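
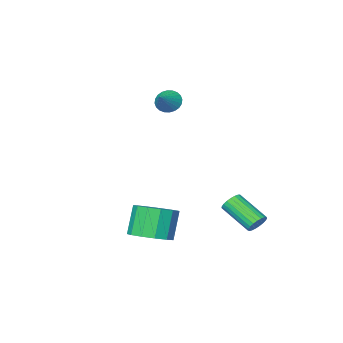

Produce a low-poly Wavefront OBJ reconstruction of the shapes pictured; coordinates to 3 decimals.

v -1.57 -2.457 2.712
v -1.167 -2.505 2.257
v -0.83 -1.903 3.308
v -1.276 -2.301 2.201
v -1.429 -2.12 2.223
v -1.604 -1.991 2.32
v -1.773 -1.932 2.477
v -1.912 -1.954 2.669
v -1.999 -2.052 2.868
v -2.02 -2.212 3.043
v -1.973 -2.409 3.167
v -1.864 -2.613 3.223
v -1.711 -2.794 3.201
v -1.536 -2.923 3.104
v -1.367 -2.982 2.947
v -1.228 -2.96 2.755
v -1.141 -2.862 2.556
v -1.12 -2.702 2.381
v 1.421 1.162 -2.942
v 2.214 0.663 -2.782
v 1.691 0.259 -1.457
v 0.899 0.758 -1.618
v 2.306 1.156 -2.595
v 1.783 0.753 -1.271
v 2.117 1.651 -2.519
v 1.594 1.248 -1.194
v 1.707 1.991 -2.577
v 1.185 1.588 -1.253
v 1.207 2.067 -2.751
v 0.684 1.664 -1.427
v 0.775 1.856 -2.986
v 0.252 1.453 -1.661
v 0.548 1.425 -3.207
v 0.025 1.021 -1.882
v 0.598 0.91 -3.344
v 0.075 0.506 -2.019
v 0.91 0.475 -3.353
v 0.387 0.071 -2.029
v 1.384 0.258 -3.232
v 0.861 -0.146 -1.907
v 1.87 0.328 -3.019
v 1.347 -0.075 -1.694
v -3.202 1.906 -3.092
v -2.914 1.746 -3.494
v -2.49 0.393 -2.65
v -2.778 0.554 -2.248
v -2.771 1.862 -3.38
v -2.347 0.509 -2.536
v -2.703 1.985 -3.216
v -2.279 0.632 -2.372
v -2.721 2.095 -3.031
v -2.297 0.742 -2.187
v -2.822 2.172 -2.856
v -2.398 0.82 -2.012
v -2.989 2.204 -2.722
v -2.565 0.851 -1.878
v -3.193 2.184 -2.652
v -2.769 0.831 -1.808
v -3.398 2.116 -2.658
v -2.974 0.763 -1.814
v -3.569 2.011 -2.739
v -3.145 0.659 -1.895
v -3.677 1.889 -2.881
v -3.253 0.536 -2.037
v -3.703 1.77 -3.06
v -3.279 0.417 -2.216
v -3.642 1.674 -3.244
v -3.218 0.321 -2.4
v -3.505 1.618 -3.402
v -3.081 0.266 -2.557
v -3.315 1.613 -3.506
v -2.891 0.26 -2.662
v -3.106 1.658 -3.539
v -2.683 0.305 -2.695
f 2 1 4
f 2 4 3
f 4 1 5
f 4 5 3
f 5 1 6
f 5 6 3
f 6 1 7
f 6 7 3
f 7 1 8
f 7 8 3
f 8 1 9
f 8 9 3
f 9 1 10
f 9 10 3
f 10 1 11
f 10 11 3
f 11 1 12
f 11 12 3
f 12 1 13
f 12 13 3
f 13 1 14
f 13 14 3
f 14 1 15
f 14 15 3
f 15 1 16
f 15 16 3
f 16 1 17
f 16 17 3
f 17 1 18
f 17 18 3
f 18 1 2
f 18 2 3
f 20 19 23
f 20 23 21
f 21 23 24
f 21 24 22
f 23 19 25
f 23 25 24
f 24 25 26
f 24 26 22
f 25 19 27
f 25 27 26
f 26 27 28
f 26 28 22
f 27 19 29
f 27 29 28
f 28 29 30
f 28 30 22
f 29 19 31
f 29 31 30
f 30 31 32
f 30 32 22
f 31 19 33
f 31 33 32
f 32 33 34
f 32 34 22
f 33 19 35
f 33 35 34
f 34 35 36
f 34 36 22
f 35 19 37
f 35 37 36
f 36 37 38
f 36 38 22
f 37 19 39
f 37 39 38
f 38 39 40
f 38 40 22
f 39 19 41
f 39 41 40
f 40 41 42
f 40 42 22
f 41 19 20
f 41 20 42
f 42 20 21
f 42 21 22
f 44 43 47
f 44 47 45
f 45 47 48
f 45 48 46
f 47 43 49
f 47 49 48
f 48 49 50
f 48 50 46
f 49 43 51
f 49 51 50
f 50 51 52
f 50 52 46
f 51 43 53
f 51 53 52
f 52 53 54
f 52 54 46
f 53 43 55
f 53 55 54
f 54 55 56
f 54 56 46
f 55 43 57
f 55 57 56
f 56 57 58
f 56 58 46
f 57 43 59
f 57 59 58
f 58 59 60
f 58 60 46
f 59 43 61
f 59 61 60
f 60 61 62
f 60 62 46
f 61 43 63
f 61 63 62
f 62 63 64
f 62 64 46
f 63 43 65
f 63 65 64
f 64 65 66
f 64 66 46
f 65 43 67
f 65 67 66
f 66 67 68
f 66 68 46
f 67 43 69
f 67 69 68
f 68 69 70
f 68 70 46
f 69 43 71
f 69 71 70
f 70 71 72
f 70 72 46
f 71 43 73
f 71 73 72
f 72 73 74
f 72 74 46
f 73 43 44
f 73 44 74
f 74 44 45
f 74 45 46



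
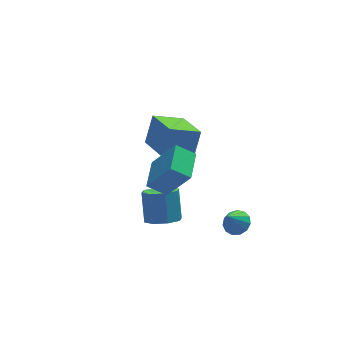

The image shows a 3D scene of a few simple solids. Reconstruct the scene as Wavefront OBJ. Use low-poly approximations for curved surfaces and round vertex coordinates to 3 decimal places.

v -1.73 -3.136 2.097
v -2.532 -2.751 2.674
v -0.984 -1.821 2.258
v -1.785 -1.437 2.835
v -0.875 -3.823 3.745
v -1.676 -3.439 4.322
v -0.128 -2.509 3.906
v -0.93 -2.124 4.483
v 0.986 0.62 -0.026
v -0.489 0.791 0.57
v 0.889 2.6 -0.833
v -0.586 2.77 -0.237
v 1.586 1.19 1.297
v 0.111 1.36 1.893
v 1.489 3.169 0.49
v 0.014 3.34 1.086
v 1.408 -3.604 -0.815
v 1.903 -3.33 -0.456
v 0.812 -3.876 0.215
v 1.656 -3.053 -0.526
v 1.331 -2.951 -0.687
v 1.029 -3.056 -0.889
v 0.848 -3.335 -1.067
v 0.845 -3.7 -1.165
v 1.02 -4.034 -1.152
v 1.318 -4.231 -1.032
v 1.645 -4.23 -0.843
v 1.896 -4.03 -0.645
v 1.992 -3.694 -0.5
v -1.189 -1.186 -2.145
v -0.555 -0.751 -2.573
v -0.337 0.181 -1.303
v -0.971 -0.254 -0.875
v -1.164 -0.479 -2.668
v -0.945 0.453 -1.399
v -1.787 -0.621 -2.457
v -1.569 0.311 -1.187
v -2.06 -1.094 -2.063
v -1.842 -0.162 -0.793
v -1.823 -1.621 -1.717
v -1.605 -0.689 -0.447
v -1.215 -1.893 -1.621
v -0.996 -0.961 -0.352
v -0.591 -1.751 -1.833
v -0.373 -0.819 -0.563
v -0.318 -1.278 -2.227
v -0.1 -0.346 -0.957
f 2 4 1
f 5 2 1
f 1 4 3
f 3 5 1
f 2 8 4
f 6 2 5
f 6 8 2
f 4 8 3
f 7 5 3
f 3 8 7
f 7 6 5
f 8 6 7
f 10 12 9
f 13 10 9
f 9 12 11
f 11 13 9
f 10 16 12
f 14 10 13
f 14 16 10
f 12 16 11
f 15 13 11
f 11 16 15
f 15 14 13
f 16 14 15
f 18 17 20
f 18 20 19
f 20 17 21
f 20 21 19
f 21 17 22
f 21 22 19
f 22 17 23
f 22 23 19
f 23 17 24
f 23 24 19
f 24 17 25
f 24 25 19
f 25 17 26
f 25 26 19
f 26 17 27
f 26 27 19
f 27 17 28
f 27 28 19
f 28 17 29
f 28 29 19
f 29 17 18
f 29 18 19
f 31 30 34
f 31 34 32
f 32 34 35
f 32 35 33
f 34 30 36
f 34 36 35
f 35 36 37
f 35 37 33
f 36 30 38
f 36 38 37
f 37 38 39
f 37 39 33
f 38 30 40
f 38 40 39
f 39 40 41
f 39 41 33
f 40 30 42
f 40 42 41
f 41 42 43
f 41 43 33
f 42 30 44
f 42 44 43
f 43 44 45
f 43 45 33
f 44 30 46
f 44 46 45
f 45 46 47
f 45 47 33
f 46 30 31
f 46 31 47
f 47 31 32
f 47 32 33



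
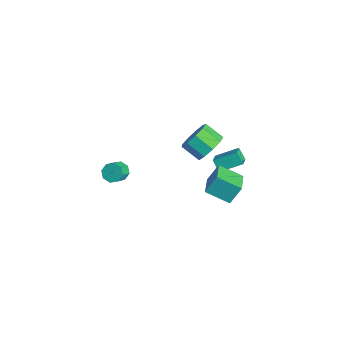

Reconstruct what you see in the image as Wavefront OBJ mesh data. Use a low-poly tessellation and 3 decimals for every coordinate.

v 2.305 0.656 0.008
v 2.32 1.355 1.14
v 0.951 1.356 -0.406
v 0.966 2.055 0.725
v 3.134 1.825 -0.725
v 3.149 2.524 0.406
v 1.78 2.525 -1.14
v 1.795 3.224 -0.008
v -2.427 3.306 -2.115
v -1.678 2.834 -1.672
v -1.995 4.638 -1.427
v -1.245 4.166 -0.985
v -1.895 3.494 -2.815
v -1.145 3.022 -2.373
v -1.462 4.826 -2.128
v -0.713 4.354 -1.685
v -2.38 2.996 -1.224
v -1.611 2.798 -0.492
v -2.511 2.066 0.256
v -3.28 2.264 -0.476
v -1.971 3.419 -0.318
v -2.872 2.688 0.43
v -2.523 3.842 -0.568
v -3.423 3.111 0.179
v -3.007 3.869 -1.125
v -3.908 3.138 -0.378
v -3.198 3.487 -1.728
v -4.099 2.756 -0.981
v -3.006 2.876 -2.095
v -3.907 2.145 -1.348
v -2.521 2.32 -2.055
v -3.422 1.589 -1.307
v -1.97 2.08 -1.625
v -2.87 1.349 -0.877
v -1.61 2.269 -1.008
v -2.511 1.538 -0.26
v 0.13 -3.68 1.569
v 0.435 -3.929 1.053
v 0.996 -4.529 1.674
v 0.69 -4.28 2.191
v 0.665 -3.527 1.234
v 1.226 -4.127 1.855
v 0.581 -3.214 1.612
v 1.142 -3.815 2.233
v 0.233 -3.174 1.965
v 0.794 -3.775 2.586
v -0.176 -3.431 2.086
v 0.385 -4.031 2.707
v -0.406 -3.833 1.905
v 0.155 -4.433 2.526
v -0.322 -4.145 1.527
v 0.239 -4.746 2.148
v 0.026 -4.185 1.174
v 0.587 -4.786 1.795
f 2 4 1
f 5 2 1
f 1 4 3
f 3 5 1
f 2 8 4
f 6 2 5
f 6 8 2
f 4 8 3
f 7 5 3
f 3 8 7
f 7 6 5
f 8 6 7
f 10 12 9
f 13 10 9
f 9 12 11
f 11 13 9
f 10 16 12
f 14 10 13
f 14 16 10
f 12 16 11
f 15 13 11
f 11 16 15
f 15 14 13
f 16 14 15
f 18 17 21
f 18 21 19
f 19 21 22
f 19 22 20
f 21 17 23
f 21 23 22
f 22 23 24
f 22 24 20
f 23 17 25
f 23 25 24
f 24 25 26
f 24 26 20
f 25 17 27
f 25 27 26
f 26 27 28
f 26 28 20
f 27 17 29
f 27 29 28
f 28 29 30
f 28 30 20
f 29 17 31
f 29 31 30
f 30 31 32
f 30 32 20
f 31 17 33
f 31 33 32
f 32 33 34
f 32 34 20
f 33 17 35
f 33 35 34
f 34 35 36
f 34 36 20
f 35 17 18
f 35 18 36
f 36 18 19
f 36 19 20
f 38 37 41
f 38 41 39
f 39 41 42
f 39 42 40
f 41 37 43
f 41 43 42
f 42 43 44
f 42 44 40
f 43 37 45
f 43 45 44
f 44 45 46
f 44 46 40
f 45 37 47
f 45 47 46
f 46 47 48
f 46 48 40
f 47 37 49
f 47 49 48
f 48 49 50
f 48 50 40
f 49 37 51
f 49 51 50
f 50 51 52
f 50 52 40
f 51 37 53
f 51 53 52
f 52 53 54
f 52 54 40
f 53 37 38
f 53 38 54
f 54 38 39
f 54 39 40



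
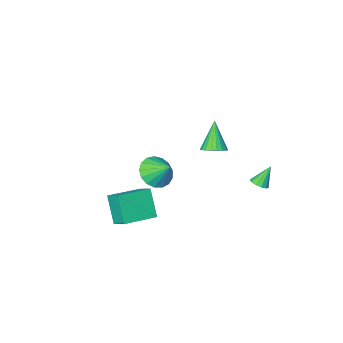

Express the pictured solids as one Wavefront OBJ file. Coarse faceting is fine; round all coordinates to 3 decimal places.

v 2.939 1.502 -1.697
v 2.767 0.466 -0.09
v 2.822 2.478 -1.081
v 2.65 1.441 0.526
v 5.01 1.579 -1.426
v 4.838 0.542 0.181
v 4.893 2.554 -0.81
v 4.721 1.518 0.797
v -3.403 -1.862 -0.516
v -2.699 -1.636 -0.161
v -3.997 -2.798 1.256
v -2.903 -1.372 -0.09
v -3.193 -1.193 -0.092
v -3.519 -1.129 -0.168
v -3.825 -1.192 -0.304
v -4.059 -1.371 -0.477
v -4.178 -1.635 -0.656
v -4.164 -1.938 -0.811
v -4.018 -2.229 -0.916
v -3.766 -2.455 -0.951
v -3.451 -2.579 -0.911
v -3.128 -2.58 -0.802
v -2.852 -2.456 -0.645
v -2.672 -2.229 -0.465
v -2.618 -1.939 -0.294
v 2.53 1.896 2.161
v 3.577 2.099 2.243
v 2.25 2.944 3.139
v 3.421 2.409 1.866
v 3.061 2.601 1.557
v 2.579 2.632 1.386
v 2.086 2.494 1.393
v 1.694 2.219 1.576
v 1.494 1.87 1.893
v 1.532 1.527 2.272
v 1.798 1.268 2.625
v 2.231 1.154 2.872
v 2.733 1.209 2.956
v 3.189 1.422 2.859
v 3.493 1.743 2.601
v -3.593 2.716 -0.576
v -3.172 2.396 -0.315
v -4.327 2.724 0.616
v -3.091 2.715 -0.267
v -3.169 3.034 -0.318
v -3.382 3.252 -0.45
v -3.662 3.3 -0.623
v -3.921 3.162 -0.781
v -4.075 2.883 -0.874
v -4.076 2.55 -0.872
v -3.924 2.27 -0.777
v -3.667 2.132 -0.618
v -3.387 2.179 -0.446
f 2 4 1
f 5 2 1
f 1 4 3
f 3 5 1
f 2 8 4
f 6 2 5
f 6 8 2
f 4 8 3
f 7 5 3
f 3 8 7
f 7 6 5
f 8 6 7
f 10 9 12
f 10 12 11
f 12 9 13
f 12 13 11
f 13 9 14
f 13 14 11
f 14 9 15
f 14 15 11
f 15 9 16
f 15 16 11
f 16 9 17
f 16 17 11
f 17 9 18
f 17 18 11
f 18 9 19
f 18 19 11
f 19 9 20
f 19 20 11
f 20 9 21
f 20 21 11
f 21 9 22
f 21 22 11
f 22 9 23
f 22 23 11
f 23 9 24
f 23 24 11
f 24 9 25
f 24 25 11
f 25 9 10
f 25 10 11
f 27 26 29
f 27 29 28
f 29 26 30
f 29 30 28
f 30 26 31
f 30 31 28
f 31 26 32
f 31 32 28
f 32 26 33
f 32 33 28
f 33 26 34
f 33 34 28
f 34 26 35
f 34 35 28
f 35 26 36
f 35 36 28
f 36 26 37
f 36 37 28
f 37 26 38
f 37 38 28
f 38 26 39
f 38 39 28
f 39 26 40
f 39 40 28
f 40 26 27
f 40 27 28
f 42 41 44
f 42 44 43
f 44 41 45
f 44 45 43
f 45 41 46
f 45 46 43
f 46 41 47
f 46 47 43
f 47 41 48
f 47 48 43
f 48 41 49
f 48 49 43
f 49 41 50
f 49 50 43
f 50 41 51
f 50 51 43
f 51 41 52
f 51 52 43
f 52 41 53
f 52 53 43
f 53 41 42
f 53 42 43



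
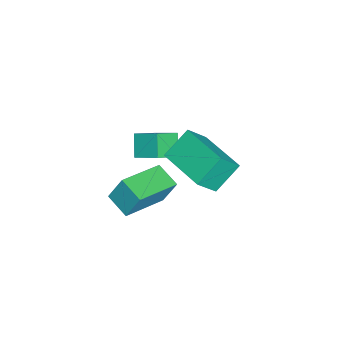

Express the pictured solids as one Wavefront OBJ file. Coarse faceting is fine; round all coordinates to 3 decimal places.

v -0.564 -0.65 1.688
v 0.02 -1.236 2.665
v -1.334 0.08 2.587
v -0.75 -0.506 3.563
v 0.85 0.806 1.717
v 1.434 0.22 2.693
v 0.08 1.536 2.615
v 0.664 0.95 3.592
v -3.364 -3.032 0.08
v -3.002 -2.062 0.646
v -4.132 -2.371 -0.562
v -3.77 -1.401 0.004
v -2.61 -2.879 -0.664
v -2.248 -1.909 -0.098
v -3.378 -2.218 -1.306
v -3.016 -1.248 -0.74
v -2.747 -2.489 -2.299
v -2.789 -1.949 -1.172
v -2.059 -1.671 -2.665
v -2.1 -1.131 -1.538
v -1.1 -3.609 -1.702
v -1.141 -3.069 -0.575
v -0.411 -2.791 -2.068
v -0.453 -2.251 -0.941
f 2 4 1
f 5 2 1
f 1 4 3
f 3 5 1
f 2 8 4
f 6 2 5
f 6 8 2
f 4 8 3
f 7 5 3
f 3 8 7
f 7 6 5
f 8 6 7
f 10 12 9
f 13 10 9
f 9 12 11
f 11 13 9
f 10 16 12
f 14 10 13
f 14 16 10
f 12 16 11
f 15 13 11
f 11 16 15
f 15 14 13
f 16 14 15
f 18 20 17
f 21 18 17
f 17 20 19
f 19 21 17
f 18 24 20
f 22 18 21
f 22 24 18
f 20 24 19
f 23 21 19
f 19 24 23
f 23 22 21
f 24 22 23



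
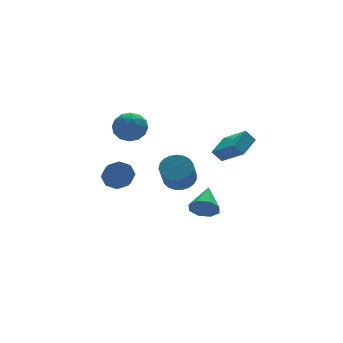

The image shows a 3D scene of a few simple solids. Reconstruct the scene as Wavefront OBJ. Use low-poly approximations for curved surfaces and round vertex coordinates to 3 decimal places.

v 2.013 -2.901 3.501
v 2.532 -4.319 4.553
v 3.205 -2.141 3.938
v 3.724 -3.558 4.99
v 2.456 -3.222 2.85
v 2.975 -4.639 3.902
v 3.648 -2.461 3.287
v 4.167 -3.879 4.339
v 2.144 -1.907 -1.442
v 2.608 -1.845 -2.223
v 3.216 -0.553 -0.698
v 2.057 -1.419 -2.205
v 1.558 -1.278 -1.74
v 1.402 -1.506 -1.101
v 1.681 -1.969 -0.661
v 2.231 -2.395 -0.679
v 2.731 -2.535 -1.144
v 2.887 -2.307 -1.783
v 3.741 3.707 -2.076
v 4.482 4.076 -1.497
v 3.8 3.262 -0.106
v 3.059 2.893 -0.684
v 4.189 4.375 -1.466
v 3.508 3.562 -0.074
v 3.819 4.559 -1.539
v 3.137 3.746 -0.148
v 3.435 4.595 -1.706
v 2.753 3.782 -0.314
v 3.104 4.478 -1.937
v 2.423 3.665 -0.545
v 2.883 4.228 -2.191
v 2.202 3.414 -0.8
v 2.811 3.887 -2.426
v 2.129 3.074 -1.034
v 2.899 3.515 -2.6
v 2.218 2.702 -1.208
v 3.133 3.176 -2.683
v 2.451 2.363 -1.292
v 3.472 2.929 -2.662
v 2.79 2.116 -1.27
v 3.857 2.817 -2.539
v 3.176 2.003 -1.147
v 4.223 2.858 -2.336
v 3.541 2.045 -0.944
v 4.505 3.046 -2.088
v 3.823 2.233 -0.696
v 4.655 3.348 -1.838
v 3.973 2.535 -0.446
v 4.646 3.713 -1.629
v 3.965 2.899 -0.237
v -0.695 2.994 -0.488
v 0.142 2.674 -0.564
v -0.107 1.866 0.093
v -0.945 2.186 0.168
v 0.076 3.118 -0.042
v -0.173 2.311 0.615
v -0.442 3.49 0.219
v -0.691 2.682 0.875
v -1.109 3.571 0.065
v -1.358 2.763 0.721
v -1.533 3.314 -0.413
v -1.782 2.506 0.244
v -1.467 2.869 -0.935
v -1.716 2.062 -0.278
v -0.949 2.498 -1.195
v -1.198 1.69 -0.539
v -0.282 2.417 -1.041
v -0.531 1.609 -0.385
v -1.167 2.377 3.369
v -0.495 3.052 3.839
v -0.125 1.068 3.761
v 0.547 1.743 4.231
v -0.402 1.549 4.666
v -1.046 2.358 4.424
v 0.426 1.762 3.176
v -0.218 2.571 2.934
v 0.489 2.672 3.719
v -0.022 2.541 4.641
v -0.598 1.579 2.959
v -1.109 1.448 3.881
v -0.922 2.829 3.57
v 0.302 1.291 4.03
v -0.255 1.177 4.286
v 0.14 1.573 4.562
v -1.246 2.421 3.914
v -0.851 2.818 4.19
v -0.797 1.935 4.676
v 0.231 1.302 3.41
v 0.626 1.699 3.686
v -0.76 2.547 3.038
v -0.365 2.943 3.314
v 0.177 2.185 2.924
v 0.051 3.003 3.775
v 0.663 2.234 4.006
v 0.592 2.245 3.386
v 0.214 2.72 3.243
v -0.25 2.926 4.317
v 0.363 2.156 4.547
v -0.195 2.042 4.803
v -0.573 2.518 4.661
v 0.329 2.702 4.247
v -0.983 1.964 3.053
v -0.37 1.194 3.283
v -0.047 1.602 2.939
v -0.425 2.078 2.797
v -1.283 1.886 3.594
v -0.671 1.117 3.825
v -0.834 1.4 4.357
v -1.212 1.875 4.214
v -0.949 1.418 3.353
f 2 4 1
f 5 2 1
f 1 4 3
f 3 5 1
f 2 8 4
f 6 2 5
f 6 8 2
f 4 8 3
f 7 5 3
f 3 8 7
f 7 6 5
f 8 6 7
f 10 9 12
f 10 12 11
f 12 9 13
f 12 13 11
f 13 9 14
f 13 14 11
f 14 9 15
f 14 15 11
f 15 9 16
f 15 16 11
f 16 9 17
f 16 17 11
f 17 9 18
f 17 18 11
f 18 9 10
f 18 10 11
f 20 19 23
f 20 23 21
f 21 23 24
f 21 24 22
f 23 19 25
f 23 25 24
f 24 25 26
f 24 26 22
f 25 19 27
f 25 27 26
f 26 27 28
f 26 28 22
f 27 19 29
f 27 29 28
f 28 29 30
f 28 30 22
f 29 19 31
f 29 31 30
f 30 31 32
f 30 32 22
f 31 19 33
f 31 33 32
f 32 33 34
f 32 34 22
f 33 19 35
f 33 35 34
f 34 35 36
f 34 36 22
f 35 19 37
f 35 37 36
f 36 37 38
f 36 38 22
f 37 19 39
f 37 39 38
f 38 39 40
f 38 40 22
f 39 19 41
f 39 41 40
f 40 41 42
f 40 42 22
f 41 19 43
f 41 43 42
f 42 43 44
f 42 44 22
f 43 19 45
f 43 45 44
f 44 45 46
f 44 46 22
f 45 19 47
f 45 47 46
f 46 47 48
f 46 48 22
f 47 19 49
f 47 49 48
f 48 49 50
f 48 50 22
f 49 19 20
f 49 20 50
f 50 20 21
f 50 21 22
f 52 51 55
f 52 55 53
f 53 55 56
f 53 56 54
f 55 51 57
f 55 57 56
f 56 57 58
f 56 58 54
f 57 51 59
f 57 59 58
f 58 59 60
f 58 60 54
f 59 51 61
f 59 61 60
f 60 61 62
f 60 62 54
f 61 51 63
f 61 63 62
f 62 63 64
f 62 64 54
f 63 51 65
f 63 65 64
f 64 65 66
f 64 66 54
f 65 51 67
f 65 67 66
f 66 67 68
f 66 68 54
f 67 51 52
f 67 52 68
f 68 52 53
f 68 53 54
f 69 106 85
f 106 80 109
f 85 109 74
f 106 109 85
f 69 85 81
f 85 74 86
f 81 86 70
f 85 86 81
f 69 81 90
f 81 70 91
f 90 91 76
f 81 91 90
f 69 90 102
f 90 76 105
f 102 105 79
f 90 105 102
f 69 102 106
f 102 79 110
f 106 110 80
f 102 110 106
f 70 86 97
f 86 74 100
f 97 100 78
f 86 100 97
f 74 109 87
f 109 80 108
f 87 108 73
f 109 108 87
f 80 110 107
f 110 79 103
f 107 103 71
f 110 103 107
f 79 105 104
f 105 76 92
f 104 92 75
f 105 92 104
f 76 91 96
f 91 70 93
f 96 93 77
f 91 93 96
f 72 98 84
f 98 78 99
f 84 99 73
f 98 99 84
f 72 84 82
f 84 73 83
f 82 83 71
f 84 83 82
f 72 82 89
f 82 71 88
f 89 88 75
f 82 88 89
f 72 89 94
f 89 75 95
f 94 95 77
f 89 95 94
f 72 94 98
f 94 77 101
f 98 101 78
f 94 101 98
f 73 99 87
f 99 78 100
f 87 100 74
f 99 100 87
f 71 83 107
f 83 73 108
f 107 108 80
f 83 108 107
f 75 88 104
f 88 71 103
f 104 103 79
f 88 103 104
f 77 95 96
f 95 75 92
f 96 92 76
f 95 92 96
f 78 101 97
f 101 77 93
f 97 93 70
f 101 93 97



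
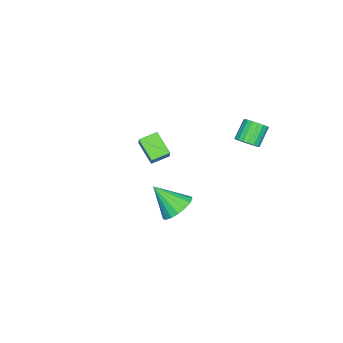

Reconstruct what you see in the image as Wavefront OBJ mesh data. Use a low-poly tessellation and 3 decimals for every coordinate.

v -3.129 1.755 2.25
v -2.805 2.267 2.511
v -3.708 2.377 3.412
v -4.031 1.865 3.15
v -2.984 2.395 2.317
v -3.886 2.505 3.218
v -3.191 2.397 2.109
v -4.094 2.507 3.01
v -3.386 2.271 1.929
v -4.289 2.381 2.83
v -3.53 2.043 1.812
v -4.433 2.153 2.713
v -3.595 1.758 1.782
v -4.497 1.868 2.683
v -3.567 1.473 1.845
v -4.47 1.583 2.746
v -3.452 1.243 1.988
v -4.355 1.353 2.889
v -3.274 1.115 2.182
v -4.176 1.225 3.083
v -3.066 1.113 2.39
v -3.969 1.223 3.291
v -2.871 1.239 2.57
v -3.774 1.349 3.471
v -2.727 1.467 2.687
v -3.63 1.577 3.588
v -2.663 1.752 2.717
v -3.565 1.862 3.618
v -2.69 2.037 2.654
v -3.593 2.147 3.555
v 2.765 0.741 1.442
v 3.37 0.27 0.933
v 2.855 -0.481 2.678
v 3.622 0.536 1.178
v 3.678 0.849 1.483
v 3.525 1.137 1.778
v 3.197 1.334 1.997
v 2.771 1.395 2.089
v 2.343 1.307 2.032
v 2.012 1.089 1.84
v 1.854 0.791 1.557
v 1.904 0.481 1.248
v 2.152 0.232 0.983
v 2.54 0.098 0.823
v 2.98 0.112 0.805
v -3.158 -2.478 -0.273
v -3.767 -3.48 0.564
v -2.546 -2.149 0.567
v -3.155 -3.151 1.403
v -2.425 -3.149 -0.543
v -3.034 -4.151 0.293
v -1.813 -2.82 0.296
v -2.422 -3.822 1.133
f 2 1 5
f 2 5 3
f 3 5 6
f 3 6 4
f 5 1 7
f 5 7 6
f 6 7 8
f 6 8 4
f 7 1 9
f 7 9 8
f 8 9 10
f 8 10 4
f 9 1 11
f 9 11 10
f 10 11 12
f 10 12 4
f 11 1 13
f 11 13 12
f 12 13 14
f 12 14 4
f 13 1 15
f 13 15 14
f 14 15 16
f 14 16 4
f 15 1 17
f 15 17 16
f 16 17 18
f 16 18 4
f 17 1 19
f 17 19 18
f 18 19 20
f 18 20 4
f 19 1 21
f 19 21 20
f 20 21 22
f 20 22 4
f 21 1 23
f 21 23 22
f 22 23 24
f 22 24 4
f 23 1 25
f 23 25 24
f 24 25 26
f 24 26 4
f 25 1 27
f 25 27 26
f 26 27 28
f 26 28 4
f 27 1 29
f 27 29 28
f 28 29 30
f 28 30 4
f 29 1 2
f 29 2 30
f 30 2 3
f 30 3 4
f 32 31 34
f 32 34 33
f 34 31 35
f 34 35 33
f 35 31 36
f 35 36 33
f 36 31 37
f 36 37 33
f 37 31 38
f 37 38 33
f 38 31 39
f 38 39 33
f 39 31 40
f 39 40 33
f 40 31 41
f 40 41 33
f 41 31 42
f 41 42 33
f 42 31 43
f 42 43 33
f 43 31 44
f 43 44 33
f 44 31 45
f 44 45 33
f 45 31 32
f 45 32 33
f 47 49 46
f 50 47 46
f 46 49 48
f 48 50 46
f 47 53 49
f 51 47 50
f 51 53 47
f 49 53 48
f 52 50 48
f 48 53 52
f 52 51 50
f 53 51 52



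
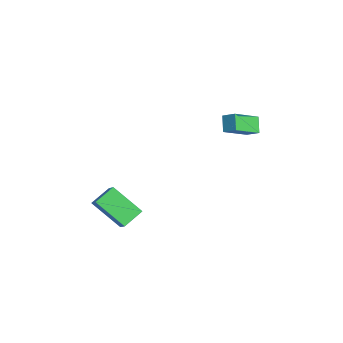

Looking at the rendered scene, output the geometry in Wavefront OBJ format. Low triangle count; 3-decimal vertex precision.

v -2.276 -4.416 -3.174
v -1.476 -4.353 -2.513
v -2.798 -3.441 -2.635
v -1.997 -3.378 -1.974
v -1.323 -3.202 -4.446
v -0.522 -3.139 -3.785
v -1.844 -2.227 -3.907
v -1.044 -2.164 -3.246
v -0.671 1.687 2.139
v -1.331 1.813 2.825
v -1.274 3.01 1.317
v -1.933 3.136 2.003
v -0.167 2.164 2.537
v -0.826 2.29 3.223
v -0.769 3.487 1.715
v -1.429 3.613 2.401
f 2 4 1
f 5 2 1
f 1 4 3
f 3 5 1
f 2 8 4
f 6 2 5
f 6 8 2
f 4 8 3
f 7 5 3
f 3 8 7
f 7 6 5
f 8 6 7
f 10 12 9
f 13 10 9
f 9 12 11
f 11 13 9
f 10 16 12
f 14 10 13
f 14 16 10
f 12 16 11
f 15 13 11
f 11 16 15
f 15 14 13
f 16 14 15



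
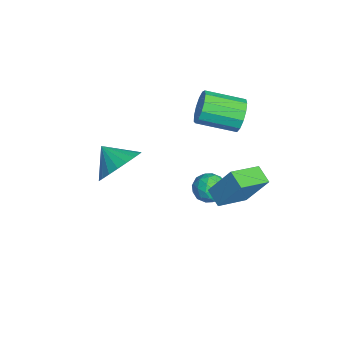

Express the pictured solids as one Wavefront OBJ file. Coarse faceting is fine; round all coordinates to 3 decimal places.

v 1.576 0.225 1.212
v 1.895 1.056 2.613
v 0.902 1.544 0.583
v 1.221 2.376 1.983
v 2.339 0.464 0.897
v 2.658 1.296 2.297
v 1.665 1.784 0.267
v 1.984 2.615 1.668
v -0.517 1.257 -0.35
v -0.098 1.329 -0.977
v -0.302 0.051 -0.343
v 0.117 0.123 -0.97
v 0.366 0.408 -0.315
v 0.233 1.153 -0.319
v -0.633 0.227 -1.001
v -0.766 0.972 -1.005
v -0.17 0.692 -1.379
v 0.447 0.804 -0.955
v -0.847 0.576 -0.365
v -0.23 0.688 0.059
v -0.326 1.399 -0.664
v -0.074 -0.019 -0.656
v 0.073 0.149 -0.271
v 0.319 0.191 -0.64
v -0.132 1.296 -0.277
v 0.114 1.338 -0.646
v 0.387 0.797 -0.257
v -0.514 0.042 -0.674
v -0.268 0.084 -1.043
v -0.719 1.189 -0.68
v -0.473 1.231 -1.049
v -0.787 0.583 -1.063
v -0.123 1.066 -1.269
v 0.004 0.358 -1.265
v -0.437 0.419 -1.283
v -0.515 0.857 -1.286
v 0.24 1.132 -1.02
v 0.366 0.423 -1.016
v 0.513 0.591 -0.631
v 0.434 1.029 -0.633
v 0.198 0.758 -1.256
v -0.766 0.957 -0.304
v -0.64 0.248 -0.3
v -0.834 0.351 -0.687
v -0.913 0.789 -0.689
v -0.404 1.022 -0.055
v -0.277 0.314 -0.051
v 0.115 0.523 -0.034
v 0.037 0.961 -0.037
v -0.598 0.622 -0.064
v -1.876 2.393 2.275
v -1.455 2.494 2.972
v -1.904 0.848 3.481
v -2.324 0.747 2.785
v -1.886 2.638 3.058
v -2.334 0.992 3.567
v -2.313 2.704 2.895
v -2.762 1.059 3.405
v -2.602 2.671 2.536
v -3.05 1.026 3.045
v -2.66 2.55 2.094
v -3.108 0.905 2.603
v -2.469 2.379 1.709
v -2.917 0.734 2.219
v -2.09 2.212 1.504
v -2.538 0.567 2.014
v -1.643 2.103 1.544
v -2.091 0.457 2.054
v -1.27 2.085 1.816
v -1.718 0.44 2.326
v -1.089 2.165 2.234
v -1.537 0.52 2.744
v -1.158 2.318 2.665
v -1.607 0.672 3.174
v 0.746 -3.144 2.683
v 1.08 -2.615 3.551
v -0.066 -3.736 3.357
v 0.759 -2.348 3.398
v 0.435 -2.219 3.121
v 0.165 -2.249 2.769
v -0.004 -2.435 2.401
v -0.044 -2.743 2.083
v 0.053 -3.121 1.868
v 0.27 -3.502 1.794
v 0.569 -3.822 1.874
v 0.899 -4.024 2.094
v 1.202 -4.074 2.416
v 1.427 -3.964 2.784
v 1.533 -3.712 3.134
v 1.504 -3.361 3.407
v 1.344 -2.973 3.554
f 2 4 1
f 5 2 1
f 1 4 3
f 3 5 1
f 2 8 4
f 6 2 5
f 6 8 2
f 4 8 3
f 7 5 3
f 3 8 7
f 7 6 5
f 8 6 7
f 9 46 25
f 46 20 49
f 25 49 14
f 46 49 25
f 9 25 21
f 25 14 26
f 21 26 10
f 25 26 21
f 9 21 30
f 21 10 31
f 30 31 16
f 21 31 30
f 9 30 42
f 30 16 45
f 42 45 19
f 30 45 42
f 9 42 46
f 42 19 50
f 46 50 20
f 42 50 46
f 10 26 37
f 26 14 40
f 37 40 18
f 26 40 37
f 14 49 27
f 49 20 48
f 27 48 13
f 49 48 27
f 20 50 47
f 50 19 43
f 47 43 11
f 50 43 47
f 19 45 44
f 45 16 32
f 44 32 15
f 45 32 44
f 16 31 36
f 31 10 33
f 36 33 17
f 31 33 36
f 12 38 24
f 38 18 39
f 24 39 13
f 38 39 24
f 12 24 22
f 24 13 23
f 22 23 11
f 24 23 22
f 12 22 29
f 22 11 28
f 29 28 15
f 22 28 29
f 12 29 34
f 29 15 35
f 34 35 17
f 29 35 34
f 12 34 38
f 34 17 41
f 38 41 18
f 34 41 38
f 13 39 27
f 39 18 40
f 27 40 14
f 39 40 27
f 11 23 47
f 23 13 48
f 47 48 20
f 23 48 47
f 15 28 44
f 28 11 43
f 44 43 19
f 28 43 44
f 17 35 36
f 35 15 32
f 36 32 16
f 35 32 36
f 18 41 37
f 41 17 33
f 37 33 10
f 41 33 37
f 52 51 55
f 52 55 53
f 53 55 56
f 53 56 54
f 55 51 57
f 55 57 56
f 56 57 58
f 56 58 54
f 57 51 59
f 57 59 58
f 58 59 60
f 58 60 54
f 59 51 61
f 59 61 60
f 60 61 62
f 60 62 54
f 61 51 63
f 61 63 62
f 62 63 64
f 62 64 54
f 63 51 65
f 63 65 64
f 64 65 66
f 64 66 54
f 65 51 67
f 65 67 66
f 66 67 68
f 66 68 54
f 67 51 69
f 67 69 68
f 68 69 70
f 68 70 54
f 69 51 71
f 69 71 70
f 70 71 72
f 70 72 54
f 71 51 73
f 71 73 72
f 72 73 74
f 72 74 54
f 73 51 52
f 73 52 74
f 74 52 53
f 74 53 54
f 76 75 78
f 76 78 77
f 78 75 79
f 78 79 77
f 79 75 80
f 79 80 77
f 80 75 81
f 80 81 77
f 81 75 82
f 81 82 77
f 82 75 83
f 82 83 77
f 83 75 84
f 83 84 77
f 84 75 85
f 84 85 77
f 85 75 86
f 85 86 77
f 86 75 87
f 86 87 77
f 87 75 88
f 87 88 77
f 88 75 89
f 88 89 77
f 89 75 90
f 89 90 77
f 90 75 91
f 90 91 77
f 91 75 76
f 91 76 77



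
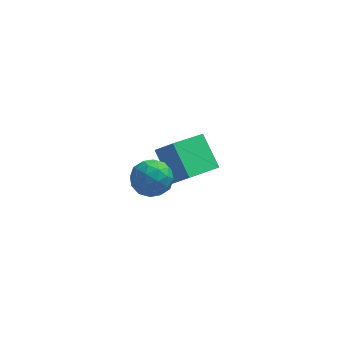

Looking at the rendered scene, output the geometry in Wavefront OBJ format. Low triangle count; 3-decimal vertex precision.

v -0.476 -0.059 1.135
v -0.981 0.899 2.054
v -1.063 0.166 0.577
v -1.568 1.124 1.496
v 0.568 1.096 0.504
v 0.063 2.054 1.423
v -0.019 1.321 -0.054
v -0.524 2.279 0.865
v -1.333 -2.014 3.941
v -1.084 -2.359 3.353
v -2.396 -2.481 3.767
v -2.147 -2.826 3.179
v -1.921 -3.025 3.839
v -1.264 -2.736 3.947
v -2.216 -2.104 3.173
v -1.559 -1.815 3.281
v -1.63 -2.415 2.879
v -1.448 -2.984 3.29
v -2.032 -1.856 3.83
v -1.85 -2.425 4.241
v -1.115 -2.146 3.662
v -2.365 -2.694 3.458
v -2.232 -2.811 3.846
v -2.086 -3.014 3.5
v -1.221 -2.367 4.011
v -1.075 -2.57 3.666
v -1.567 -2.961 3.952
v -2.405 -2.27 3.454
v -2.259 -2.473 3.109
v -1.394 -1.826 3.62
v -1.248 -2.029 3.274
v -1.913 -1.879 3.168
v -1.29 -2.382 3.038
v -1.915 -2.656 2.936
v -1.955 -2.231 2.932
v -1.569 -2.062 2.995
v -1.183 -2.716 3.28
v -1.808 -2.99 3.178
v -1.675 -3.107 3.566
v -1.289 -2.937 3.629
v -1.504 -2.749 3.001
v -1.672 -1.85 3.942
v -2.297 -2.124 3.84
v -2.191 -1.903 3.491
v -1.805 -1.733 3.554
v -1.565 -2.184 4.184
v -2.19 -2.458 4.082
v -1.911 -2.778 4.125
v -1.525 -2.609 4.188
v -1.976 -2.091 4.119
f 2 4 1
f 5 2 1
f 1 4 3
f 3 5 1
f 2 8 4
f 6 2 5
f 6 8 2
f 4 8 3
f 7 5 3
f 3 8 7
f 7 6 5
f 8 6 7
f 9 46 25
f 46 20 49
f 25 49 14
f 46 49 25
f 9 25 21
f 25 14 26
f 21 26 10
f 25 26 21
f 9 21 30
f 21 10 31
f 30 31 16
f 21 31 30
f 9 30 42
f 30 16 45
f 42 45 19
f 30 45 42
f 9 42 46
f 42 19 50
f 46 50 20
f 42 50 46
f 10 26 37
f 26 14 40
f 37 40 18
f 26 40 37
f 14 49 27
f 49 20 48
f 27 48 13
f 49 48 27
f 20 50 47
f 50 19 43
f 47 43 11
f 50 43 47
f 19 45 44
f 45 16 32
f 44 32 15
f 45 32 44
f 16 31 36
f 31 10 33
f 36 33 17
f 31 33 36
f 12 38 24
f 38 18 39
f 24 39 13
f 38 39 24
f 12 24 22
f 24 13 23
f 22 23 11
f 24 23 22
f 12 22 29
f 22 11 28
f 29 28 15
f 22 28 29
f 12 29 34
f 29 15 35
f 34 35 17
f 29 35 34
f 12 34 38
f 34 17 41
f 38 41 18
f 34 41 38
f 13 39 27
f 39 18 40
f 27 40 14
f 39 40 27
f 11 23 47
f 23 13 48
f 47 48 20
f 23 48 47
f 15 28 44
f 28 11 43
f 44 43 19
f 28 43 44
f 17 35 36
f 35 15 32
f 36 32 16
f 35 32 36
f 18 41 37
f 41 17 33
f 37 33 10
f 41 33 37



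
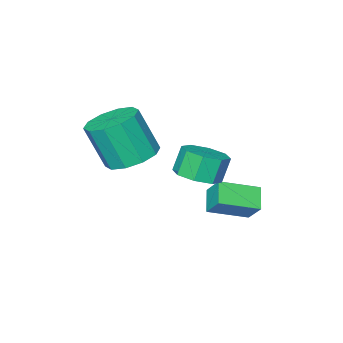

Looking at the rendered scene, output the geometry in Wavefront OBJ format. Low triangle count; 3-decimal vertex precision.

v -3.484 -1.256 -2.859
v -3.432 -0.529 -2.009
v -4.894 -0.535 -3.389
v -4.842 0.192 -2.539
v -2.918 -0.592 -3.461
v -2.866 0.135 -2.611
v -4.328 0.129 -3.991
v -4.276 0.856 -3.141
v -1.798 0.211 -0.714
v -0.964 0.139 -0.356
v -1.409 0.097 0.671
v -2.242 0.169 0.314
v -1.171 0.801 -0.418
v -1.616 0.759 0.609
v -1.745 1.118 -0.653
v -2.19 1.075 0.374
v -2.35 0.903 -0.924
v -2.795 0.861 0.103
v -2.631 0.283 -1.071
v -3.076 0.241 -0.044
v -2.424 -0.379 -1.009
v -2.869 -0.421 0.018
v -1.85 -0.695 -0.774
v -2.295 -0.738 0.253
v -1.245 -0.481 -0.503
v -1.69 -0.523 0.524
v -0.521 -1.826 -0.208
v 0.333 -2.318 -0.598
v 0.756 -3.006 1.199
v -0.099 -2.514 1.588
v 0.514 -1.716 -0.41
v 0.936 -2.404 1.387
v 0.299 -1.157 -0.145
v 0.721 -1.845 1.652
v -0.23 -0.853 0.095
v 0.193 -1.541 1.892
v -0.869 -0.921 0.22
v -0.447 -1.609 2.017
v -1.376 -1.334 0.181
v -0.953 -2.022 1.978
v -1.556 -1.936 -0.007
v -1.134 -2.624 1.79
v -1.341 -2.495 -0.272
v -0.919 -3.183 1.525
v -0.813 -2.799 -0.512
v -0.39 -3.487 1.285
v -0.173 -2.731 -0.637
v 0.249 -3.419 1.16
f 2 4 1
f 5 2 1
f 1 4 3
f 3 5 1
f 2 8 4
f 6 2 5
f 6 8 2
f 4 8 3
f 7 5 3
f 3 8 7
f 7 6 5
f 8 6 7
f 10 9 13
f 10 13 11
f 11 13 14
f 11 14 12
f 13 9 15
f 13 15 14
f 14 15 16
f 14 16 12
f 15 9 17
f 15 17 16
f 16 17 18
f 16 18 12
f 17 9 19
f 17 19 18
f 18 19 20
f 18 20 12
f 19 9 21
f 19 21 20
f 20 21 22
f 20 22 12
f 21 9 23
f 21 23 22
f 22 23 24
f 22 24 12
f 23 9 25
f 23 25 24
f 24 25 26
f 24 26 12
f 25 9 10
f 25 10 26
f 26 10 11
f 26 11 12
f 28 27 31
f 28 31 29
f 29 31 32
f 29 32 30
f 31 27 33
f 31 33 32
f 32 33 34
f 32 34 30
f 33 27 35
f 33 35 34
f 34 35 36
f 34 36 30
f 35 27 37
f 35 37 36
f 36 37 38
f 36 38 30
f 37 27 39
f 37 39 38
f 38 39 40
f 38 40 30
f 39 27 41
f 39 41 40
f 40 41 42
f 40 42 30
f 41 27 43
f 41 43 42
f 42 43 44
f 42 44 30
f 43 27 45
f 43 45 44
f 44 45 46
f 44 46 30
f 45 27 47
f 45 47 46
f 46 47 48
f 46 48 30
f 47 27 28
f 47 28 48
f 48 28 29
f 48 29 30



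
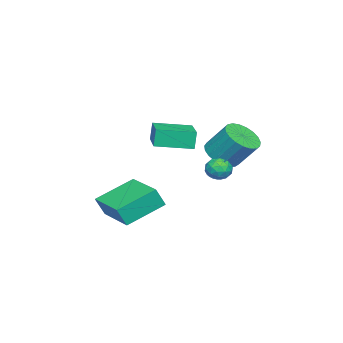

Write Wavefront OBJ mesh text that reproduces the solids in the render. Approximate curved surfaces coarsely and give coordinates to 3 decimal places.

v 0.349 0.508 -1.75
v 0.662 0.214 -0.836
v 1.651 2.153 -1.666
v 1.964 1.859 -0.752
v 1.776 -0.579 -2.588
v 2.089 -0.873 -1.674
v 3.078 1.066 -2.504
v 3.391 0.772 -1.59
v -2.727 2.83 -0.107
v -1.928 3.159 -0.422
v -1.853 4.159 0.812
v -2.653 3.83 1.127
v -2.181 3.389 -0.593
v -2.106 4.389 0.641
v -2.529 3.522 -0.68
v -2.454 4.522 0.554
v -2.911 3.536 -0.668
v -2.836 4.536 0.566
v -3.261 3.428 -0.559
v -3.187 4.427 0.675
v -3.519 3.216 -0.372
v -3.445 4.216 0.862
v -3.64 2.938 -0.139
v -3.566 3.937 1.095
v -3.604 2.641 0.099
v -3.529 3.641 1.333
v -3.415 2.376 0.302
v -3.341 3.376 1.536
v -3.108 2.191 0.434
v -3.033 3.191 1.668
v -2.735 2.116 0.472
v -2.66 3.115 1.706
v -2.36 2.164 0.411
v -2.286 3.164 1.645
v -2.049 2.327 0.259
v -1.975 3.327 1.493
v -1.856 2.578 0.045
v -1.781 3.578 1.279
v -1.813 2.872 -0.196
v -1.738 3.872 1.038
v -0.634 0.401 1.104
v -0.79 0.437 2
v -1.427 1.892 0.907
v -1.582 1.928 1.803
v 1.162 1.392 1.377
v 1.007 1.428 2.273
v 0.37 2.883 1.18
v 0.214 2.919 2.076
v -2.023 3.455 -0.967
v -1.406 3.332 -1.092
v -1.954 2.908 -0.088
v -1.337 2.785 -0.213
v -1.522 3.38 -0.062
v -1.564 3.719 -0.605
v -1.796 2.521 -0.575
v -1.838 2.86 -1.118
v -1.265 2.755 -0.849
v -1.096 3.286 -0.532
v -2.264 2.954 -0.648
v -2.095 3.485 -0.331
v -1.72 3.442 -1.107
v -1.64 2.798 -0.073
v -1.748 3.148 0.015
v -1.386 3.076 -0.058
v -1.813 3.669 -0.821
v -1.451 3.597 -0.894
v -1.519 3.625 -0.288
v -1.909 2.643 -0.286
v -1.547 2.571 -0.359
v -1.974 3.164 -1.122
v -1.612 3.092 -1.195
v -1.841 2.615 -0.892
v -1.275 3.031 -1.037
v -1.235 2.709 -0.521
v -1.504 2.554 -0.734
v -1.529 2.753 -1.053
v -1.175 3.343 -0.851
v -1.135 3.021 -0.334
v -1.244 3.371 -0.245
v -1.269 3.57 -0.565
v -1.093 3.003 -0.708
v -2.225 3.219 -0.846
v -2.185 2.897 -0.329
v -2.091 2.67 -0.615
v -2.116 2.869 -0.935
v -2.125 3.531 -0.659
v -2.085 3.209 -0.143
v -1.831 3.487 -0.127
v -1.856 3.686 -0.446
v -2.267 3.237 -0.472
f 2 4 1
f 5 2 1
f 1 4 3
f 3 5 1
f 2 8 4
f 6 2 5
f 6 8 2
f 4 8 3
f 7 5 3
f 3 8 7
f 7 6 5
f 8 6 7
f 10 9 13
f 10 13 11
f 11 13 14
f 11 14 12
f 13 9 15
f 13 15 14
f 14 15 16
f 14 16 12
f 15 9 17
f 15 17 16
f 16 17 18
f 16 18 12
f 17 9 19
f 17 19 18
f 18 19 20
f 18 20 12
f 19 9 21
f 19 21 20
f 20 21 22
f 20 22 12
f 21 9 23
f 21 23 22
f 22 23 24
f 22 24 12
f 23 9 25
f 23 25 24
f 24 25 26
f 24 26 12
f 25 9 27
f 25 27 26
f 26 27 28
f 26 28 12
f 27 9 29
f 27 29 28
f 28 29 30
f 28 30 12
f 29 9 31
f 29 31 30
f 30 31 32
f 30 32 12
f 31 9 33
f 31 33 32
f 32 33 34
f 32 34 12
f 33 9 35
f 33 35 34
f 34 35 36
f 34 36 12
f 35 9 37
f 35 37 36
f 36 37 38
f 36 38 12
f 37 9 39
f 37 39 38
f 38 39 40
f 38 40 12
f 39 9 10
f 39 10 40
f 40 10 11
f 40 11 12
f 42 44 41
f 45 42 41
f 41 44 43
f 43 45 41
f 42 48 44
f 46 42 45
f 46 48 42
f 44 48 43
f 47 45 43
f 43 48 47
f 47 46 45
f 48 46 47
f 49 86 65
f 86 60 89
f 65 89 54
f 86 89 65
f 49 65 61
f 65 54 66
f 61 66 50
f 65 66 61
f 49 61 70
f 61 50 71
f 70 71 56
f 61 71 70
f 49 70 82
f 70 56 85
f 82 85 59
f 70 85 82
f 49 82 86
f 82 59 90
f 86 90 60
f 82 90 86
f 50 66 77
f 66 54 80
f 77 80 58
f 66 80 77
f 54 89 67
f 89 60 88
f 67 88 53
f 89 88 67
f 60 90 87
f 90 59 83
f 87 83 51
f 90 83 87
f 59 85 84
f 85 56 72
f 84 72 55
f 85 72 84
f 56 71 76
f 71 50 73
f 76 73 57
f 71 73 76
f 52 78 64
f 78 58 79
f 64 79 53
f 78 79 64
f 52 64 62
f 64 53 63
f 62 63 51
f 64 63 62
f 52 62 69
f 62 51 68
f 69 68 55
f 62 68 69
f 52 69 74
f 69 55 75
f 74 75 57
f 69 75 74
f 52 74 78
f 74 57 81
f 78 81 58
f 74 81 78
f 53 79 67
f 79 58 80
f 67 80 54
f 79 80 67
f 51 63 87
f 63 53 88
f 87 88 60
f 63 88 87
f 55 68 84
f 68 51 83
f 84 83 59
f 68 83 84
f 57 75 76
f 75 55 72
f 76 72 56
f 75 72 76
f 58 81 77
f 81 57 73
f 77 73 50
f 81 73 77



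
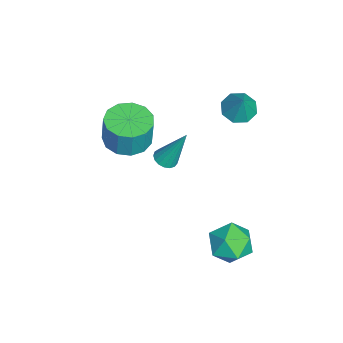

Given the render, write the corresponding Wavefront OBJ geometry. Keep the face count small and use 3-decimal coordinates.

v -2.705 -1.362 -1.272
v -2.177 -1.382 -1.307
v -2.555 -0.518 0.512
v -2.236 -1.157 -1.409
v -2.402 -0.979 -1.479
v -2.638 -0.889 -1.502
v -2.889 -0.907 -1.472
v -3.098 -1.029 -1.397
v -3.217 -1.228 -1.293
v -3.219 -1.457 -1.184
v -3.103 -1.664 -1.096
v -2.895 -1.803 -1.048
v -2.645 -1.84 -1.052
v -2.408 -1.767 -1.106
v -2.239 -1.602 -1.198
v -3.298 -2.928 -0.638
v -2.325 -2.694 -0.777
v -2.149 -2.598 0.619
v -3.122 -2.832 0.758
v -2.61 -2.201 -0.775
v -2.434 -2.105 0.621
v -3.113 -1.939 -0.729
v -2.937 -1.843 0.666
v -3.675 -1.991 -0.655
v -3.499 -1.895 0.741
v -4.117 -2.34 -0.575
v -3.941 -2.244 0.821
v -4.299 -2.876 -0.515
v -4.123 -2.78 0.881
v -4.164 -3.429 -0.494
v -3.987 -3.333 0.902
v -3.753 -3.822 -0.519
v -3.577 -3.726 0.877
v -3.198 -3.931 -0.581
v -3.022 -3.835 0.814
v -2.675 -3.722 -0.662
v -2.499 -3.626 0.734
v -2.35 -3.261 -0.735
v -2.173 -3.165 0.661
v -3.015 1.476 1.953
v -2.472 1.836 1.602
v -2.405 1.644 3.067
v -2.885 2.182 1.776
v -3.374 2.115 2.053
v -3.652 1.673 2.273
v -3.557 1.116 2.305
v -3.144 0.769 2.131
v -2.655 0.837 1.854
v -2.377 1.278 1.634
v 1.197 2.256 -2.972
v 1.938 1.721 -2.569
v 0.142 1.099 -2.571
v 0.883 0.564 -2.168
v 0.589 1.414 -1.734
v 1.24 2.129 -1.982
v 0.84 0.691 -3.158
v 1.491 1.406 -3.406
v 1.717 0.753 -2.684
v 1.562 1.2 -1.804
v 0.518 1.62 -3.336
v 0.363 2.067 -2.456
f 2 1 4
f 2 4 3
f 4 1 5
f 4 5 3
f 5 1 6
f 5 6 3
f 6 1 7
f 6 7 3
f 7 1 8
f 7 8 3
f 8 1 9
f 8 9 3
f 9 1 10
f 9 10 3
f 10 1 11
f 10 11 3
f 11 1 12
f 11 12 3
f 12 1 13
f 12 13 3
f 13 1 14
f 13 14 3
f 14 1 15
f 14 15 3
f 15 1 2
f 15 2 3
f 17 16 20
f 17 20 18
f 18 20 21
f 18 21 19
f 20 16 22
f 20 22 21
f 21 22 23
f 21 23 19
f 22 16 24
f 22 24 23
f 23 24 25
f 23 25 19
f 24 16 26
f 24 26 25
f 25 26 27
f 25 27 19
f 26 16 28
f 26 28 27
f 27 28 29
f 27 29 19
f 28 16 30
f 28 30 29
f 29 30 31
f 29 31 19
f 30 16 32
f 30 32 31
f 31 32 33
f 31 33 19
f 32 16 34
f 32 34 33
f 33 34 35
f 33 35 19
f 34 16 36
f 34 36 35
f 35 36 37
f 35 37 19
f 36 16 38
f 36 38 37
f 37 38 39
f 37 39 19
f 38 16 17
f 38 17 39
f 39 17 18
f 39 18 19
f 41 40 43
f 41 43 42
f 43 40 44
f 43 44 42
f 44 40 45
f 44 45 42
f 45 40 46
f 45 46 42
f 46 40 47
f 46 47 42
f 47 40 48
f 47 48 42
f 48 40 49
f 48 49 42
f 49 40 41
f 49 41 42
f 50 61 55
f 50 55 51
f 50 51 57
f 50 57 60
f 50 60 61
f 51 55 59
f 55 61 54
f 61 60 52
f 60 57 56
f 57 51 58
f 53 59 54
f 53 54 52
f 53 52 56
f 53 56 58
f 53 58 59
f 54 59 55
f 52 54 61
f 56 52 60
f 58 56 57
f 59 58 51



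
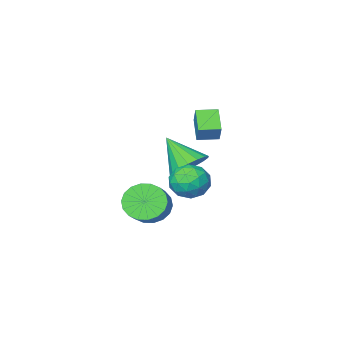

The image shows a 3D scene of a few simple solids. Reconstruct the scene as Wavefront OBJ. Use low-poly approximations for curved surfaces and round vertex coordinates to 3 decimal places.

v 2.648 0.575 -3.666
v 3.231 -0.269 -3.329
v 4.036 0.621 -2.496
v 3.452 1.465 -2.834
v 3.471 -0.121 -3.718
v 4.276 0.768 -2.886
v 3.548 0.164 -4.097
v 4.353 1.053 -3.265
v 3.447 0.53 -4.391
v 4.252 1.42 -3.559
v 3.187 0.906 -4.541
v 3.992 1.795 -3.709
v 2.821 1.216 -4.518
v 3.626 2.105 -3.686
v 2.42 1.399 -4.326
v 3.225 2.289 -3.494
v 2.064 1.419 -4.004
v 2.869 2.309 -3.171
v 1.824 1.272 -3.614
v 2.629 2.161 -2.782
v 1.747 0.987 -3.235
v 2.552 1.876 -2.403
v 1.848 0.62 -2.941
v 2.653 1.51 -2.109
v 2.108 0.245 -2.791
v 2.913 1.134 -1.959
v 2.474 -0.065 -2.814
v 3.279 0.824 -1.982
v 2.875 -0.249 -3.006
v 3.68 0.641 -2.174
v -0.049 1.45 -2.32
v 0.472 1.905 -1.515
v 1.428 0.795 -2.905
v 1.949 1.25 -2.1
v 1.283 0.444 -1.914
v 0.371 0.849 -1.552
v 1.529 1.851 -2.868
v 0.617 2.256 -2.506
v 1.448 2.153 -1.853
v 1.296 1.283 -1.263
v 0.604 1.417 -3.157
v 0.452 0.547 -2.567
v 0.082 1.735 -1.866
v 1.818 0.965 -2.554
v 1.427 0.491 -2.444
v 1.733 0.759 -1.971
v 0.022 1.114 -1.888
v 0.329 1.382 -1.414
v 0.805 0.523 -1.649
v 1.571 1.318 -3.006
v 1.878 1.586 -2.532
v 0.167 1.941 -2.449
v 0.473 2.209 -1.976
v 1.095 2.177 -2.771
v 0.962 2.148 -1.592
v 1.83 1.763 -1.936
v 1.583 2.117 -2.387
v 1.047 2.355 -2.175
v 0.872 1.637 -1.245
v 1.74 1.252 -1.589
v 1.349 0.778 -1.479
v 0.813 1.016 -1.267
v 1.446 1.783 -1.444
v 0.16 1.448 -2.831
v 1.028 1.063 -3.175
v 1.087 1.684 -3.153
v 0.551 1.922 -2.941
v 0.07 0.937 -2.484
v 0.938 0.552 -2.828
v 0.853 0.345 -2.245
v 0.317 0.583 -2.033
v 0.454 0.917 -2.976
v -3.627 -3.596 -1.091
v -3.337 -2.973 -0.108
v -3.116 -2.505 -1.933
v -2.826 -1.881 -0.95
v -2.594 -4.079 -1.09
v -2.304 -3.455 -0.107
v -2.083 -2.987 -1.932
v -1.793 -2.364 -0.949
v 0.215 0.12 -1.894
v 1.194 -0.039 -2.347
v 0.645 -1.3 -0.466
v 1.278 0.339 -1.997
v 1.119 0.666 -1.623
v 0.752 0.869 -1.312
v 0.263 0.9 -1.134
v -0.237 0.752 -1.13
v -0.634 0.46 -1.301
v -0.836 0.09 -1.609
v -0.797 -0.273 -1.981
v -0.527 -0.546 -2.334
v -0.086 -0.666 -2.586
v 0.424 -0.606 -2.68
v 0.886 -0.38 -2.593
f 2 1 5
f 2 5 3
f 3 5 6
f 3 6 4
f 5 1 7
f 5 7 6
f 6 7 8
f 6 8 4
f 7 1 9
f 7 9 8
f 8 9 10
f 8 10 4
f 9 1 11
f 9 11 10
f 10 11 12
f 10 12 4
f 11 1 13
f 11 13 12
f 12 13 14
f 12 14 4
f 13 1 15
f 13 15 14
f 14 15 16
f 14 16 4
f 15 1 17
f 15 17 16
f 16 17 18
f 16 18 4
f 17 1 19
f 17 19 18
f 18 19 20
f 18 20 4
f 19 1 21
f 19 21 20
f 20 21 22
f 20 22 4
f 21 1 23
f 21 23 22
f 22 23 24
f 22 24 4
f 23 1 25
f 23 25 24
f 24 25 26
f 24 26 4
f 25 1 27
f 25 27 26
f 26 27 28
f 26 28 4
f 27 1 29
f 27 29 28
f 28 29 30
f 28 30 4
f 29 1 2
f 29 2 30
f 30 2 3
f 30 3 4
f 31 68 47
f 68 42 71
f 47 71 36
f 68 71 47
f 31 47 43
f 47 36 48
f 43 48 32
f 47 48 43
f 31 43 52
f 43 32 53
f 52 53 38
f 43 53 52
f 31 52 64
f 52 38 67
f 64 67 41
f 52 67 64
f 31 64 68
f 64 41 72
f 68 72 42
f 64 72 68
f 32 48 59
f 48 36 62
f 59 62 40
f 48 62 59
f 36 71 49
f 71 42 70
f 49 70 35
f 71 70 49
f 42 72 69
f 72 41 65
f 69 65 33
f 72 65 69
f 41 67 66
f 67 38 54
f 66 54 37
f 67 54 66
f 38 53 58
f 53 32 55
f 58 55 39
f 53 55 58
f 34 60 46
f 60 40 61
f 46 61 35
f 60 61 46
f 34 46 44
f 46 35 45
f 44 45 33
f 46 45 44
f 34 44 51
f 44 33 50
f 51 50 37
f 44 50 51
f 34 51 56
f 51 37 57
f 56 57 39
f 51 57 56
f 34 56 60
f 56 39 63
f 60 63 40
f 56 63 60
f 35 61 49
f 61 40 62
f 49 62 36
f 61 62 49
f 33 45 69
f 45 35 70
f 69 70 42
f 45 70 69
f 37 50 66
f 50 33 65
f 66 65 41
f 50 65 66
f 39 57 58
f 57 37 54
f 58 54 38
f 57 54 58
f 40 63 59
f 63 39 55
f 59 55 32
f 63 55 59
f 74 76 73
f 77 74 73
f 73 76 75
f 75 77 73
f 74 80 76
f 78 74 77
f 78 80 74
f 76 80 75
f 79 77 75
f 75 80 79
f 79 78 77
f 80 78 79
f 82 81 84
f 82 84 83
f 84 81 85
f 84 85 83
f 85 81 86
f 85 86 83
f 86 81 87
f 86 87 83
f 87 81 88
f 87 88 83
f 88 81 89
f 88 89 83
f 89 81 90
f 89 90 83
f 90 81 91
f 90 91 83
f 91 81 92
f 91 92 83
f 92 81 93
f 92 93 83
f 93 81 94
f 93 94 83
f 94 81 95
f 94 95 83
f 95 81 82
f 95 82 83



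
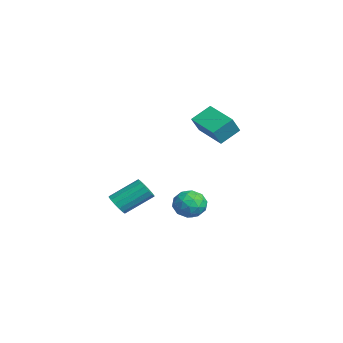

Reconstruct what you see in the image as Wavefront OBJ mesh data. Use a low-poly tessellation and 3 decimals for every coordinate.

v 0.407 -1.279 1.603
v 0.882 -1.743 2.454
v 0.147 -0.354 2.253
v 0.622 -0.819 3.104
v 1.798 -0.601 1.196
v 2.273 -1.066 2.047
v 1.538 0.323 1.846
v 2.013 -0.141 2.697
v -2.329 -4.549 -3.893
v -2.038 -4.877 -3.427
v -2.04 -3.48 -2.441
v -2.331 -3.151 -2.907
v -1.792 -4.749 -3.609
v -1.794 -3.352 -2.622
v -1.69 -4.567 -3.866
v -1.692 -3.17 -2.88
v -1.759 -4.38 -4.131
v -1.761 -2.983 -3.145
v -1.981 -4.238 -4.332
v -1.983 -2.841 -3.346
v -2.296 -4.18 -4.415
v -2.298 -2.783 -3.429
v -2.62 -4.22 -4.359
v -2.622 -2.823 -3.373
v -2.866 -4.348 -4.178
v -2.868 -2.951 -3.191
v -2.968 -4.53 -3.92
v -2.97 -3.133 -2.934
v -2.899 -4.717 -3.655
v -2.901 -3.32 -2.669
v -2.677 -4.859 -3.454
v -2.679 -3.462 -2.468
v -2.362 -4.917 -3.371
v -2.364 -3.52 -2.385
v 2.53 -1.525 -1.718
v 3.296 -1.636 -1.99
v 2.264 -2.804 -1.95
v 3.03 -2.915 -2.222
v 2.894 -2.768 -1.426
v 3.059 -1.977 -1.283
v 2.501 -2.463 -2.657
v 2.666 -1.672 -2.514
v 3.278 -2.215 -2.57
v 3.521 -2.403 -1.81
v 2.039 -2.037 -2.13
v 2.282 -2.225 -1.37
v 2.937 -1.468 -1.834
v 2.623 -2.972 -2.106
v 2.544 -2.885 -1.639
v 2.994 -2.95 -1.798
v 2.797 -1.669 -1.418
v 3.247 -1.734 -1.578
v 3.011 -2.399 -1.247
v 2.313 -2.706 -2.362
v 2.763 -2.771 -2.522
v 2.566 -1.49 -2.142
v 3.016 -1.555 -2.301
v 2.549 -2.041 -2.693
v 3.376 -1.874 -2.335
v 3.22 -2.625 -2.471
v 2.909 -2.36 -2.726
v 3.006 -1.895 -2.642
v 3.519 -1.984 -1.888
v 3.362 -2.736 -2.024
v 3.283 -2.65 -1.556
v 3.379 -2.185 -1.472
v 3.508 -2.325 -2.229
v 2.198 -1.704 -1.916
v 2.041 -2.456 -2.052
v 2.181 -2.255 -2.468
v 2.277 -1.79 -2.384
v 2.34 -1.815 -1.469
v 2.184 -2.566 -1.605
v 2.554 -2.545 -1.298
v 2.651 -2.08 -1.214
v 2.052 -2.115 -1.711
f 2 4 1
f 5 2 1
f 1 4 3
f 3 5 1
f 2 8 4
f 6 2 5
f 6 8 2
f 4 8 3
f 7 5 3
f 3 8 7
f 7 6 5
f 8 6 7
f 10 9 13
f 10 13 11
f 11 13 14
f 11 14 12
f 13 9 15
f 13 15 14
f 14 15 16
f 14 16 12
f 15 9 17
f 15 17 16
f 16 17 18
f 16 18 12
f 17 9 19
f 17 19 18
f 18 19 20
f 18 20 12
f 19 9 21
f 19 21 20
f 20 21 22
f 20 22 12
f 21 9 23
f 21 23 22
f 22 23 24
f 22 24 12
f 23 9 25
f 23 25 24
f 24 25 26
f 24 26 12
f 25 9 27
f 25 27 26
f 26 27 28
f 26 28 12
f 27 9 29
f 27 29 28
f 28 29 30
f 28 30 12
f 29 9 31
f 29 31 30
f 30 31 32
f 30 32 12
f 31 9 33
f 31 33 32
f 32 33 34
f 32 34 12
f 33 9 10
f 33 10 34
f 34 10 11
f 34 11 12
f 35 72 51
f 72 46 75
f 51 75 40
f 72 75 51
f 35 51 47
f 51 40 52
f 47 52 36
f 51 52 47
f 35 47 56
f 47 36 57
f 56 57 42
f 47 57 56
f 35 56 68
f 56 42 71
f 68 71 45
f 56 71 68
f 35 68 72
f 68 45 76
f 72 76 46
f 68 76 72
f 36 52 63
f 52 40 66
f 63 66 44
f 52 66 63
f 40 75 53
f 75 46 74
f 53 74 39
f 75 74 53
f 46 76 73
f 76 45 69
f 73 69 37
f 76 69 73
f 45 71 70
f 71 42 58
f 70 58 41
f 71 58 70
f 42 57 62
f 57 36 59
f 62 59 43
f 57 59 62
f 38 64 50
f 64 44 65
f 50 65 39
f 64 65 50
f 38 50 48
f 50 39 49
f 48 49 37
f 50 49 48
f 38 48 55
f 48 37 54
f 55 54 41
f 48 54 55
f 38 55 60
f 55 41 61
f 60 61 43
f 55 61 60
f 38 60 64
f 60 43 67
f 64 67 44
f 60 67 64
f 39 65 53
f 65 44 66
f 53 66 40
f 65 66 53
f 37 49 73
f 49 39 74
f 73 74 46
f 49 74 73
f 41 54 70
f 54 37 69
f 70 69 45
f 54 69 70
f 43 61 62
f 61 41 58
f 62 58 42
f 61 58 62
f 44 67 63
f 67 43 59
f 63 59 36
f 67 59 63



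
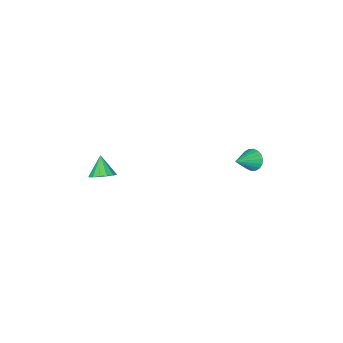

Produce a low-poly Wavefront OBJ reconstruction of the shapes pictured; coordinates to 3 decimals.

v 3.645 -2.85 0.103
v 4.105 -2.514 0.56
v 3.235 -3.53 1.017
v 3.789 -2.308 0.571
v 3.434 -2.248 0.457
v 3.135 -2.348 0.248
v 2.974 -2.584 -0
v 2.992 -2.89 -0.22
v 3.186 -3.186 -0.353
v 3.502 -3.392 -0.364
v 3.857 -3.453 -0.25
v 4.155 -3.352 -0.041
v 4.317 -3.117 0.207
v 4.299 -2.81 0.427
v -3.873 0.042 -1.181
v -3.563 -0.286 -1.69
v -2.607 0.118 -0.459
v -3.535 0.005 -1.77
v -3.574 0.303 -1.733
v -3.672 0.549 -1.587
v -3.81 0.695 -1.36
v -3.961 0.711 -1.098
v -4.094 0.595 -0.853
v -4.183 0.369 -0.672
v -4.211 0.079 -0.592
v -4.172 -0.219 -0.629
v -4.074 -0.465 -0.775
v -3.936 -0.611 -1.001
v -3.786 -0.627 -1.264
v -3.653 -0.511 -1.509
f 2 1 4
f 2 4 3
f 4 1 5
f 4 5 3
f 5 1 6
f 5 6 3
f 6 1 7
f 6 7 3
f 7 1 8
f 7 8 3
f 8 1 9
f 8 9 3
f 9 1 10
f 9 10 3
f 10 1 11
f 10 11 3
f 11 1 12
f 11 12 3
f 12 1 13
f 12 13 3
f 13 1 14
f 13 14 3
f 14 1 2
f 14 2 3
f 16 15 18
f 16 18 17
f 18 15 19
f 18 19 17
f 19 15 20
f 19 20 17
f 20 15 21
f 20 21 17
f 21 15 22
f 21 22 17
f 22 15 23
f 22 23 17
f 23 15 24
f 23 24 17
f 24 15 25
f 24 25 17
f 25 15 26
f 25 26 17
f 26 15 27
f 26 27 17
f 27 15 28
f 27 28 17
f 28 15 29
f 28 29 17
f 29 15 30
f 29 30 17
f 30 15 16
f 30 16 17



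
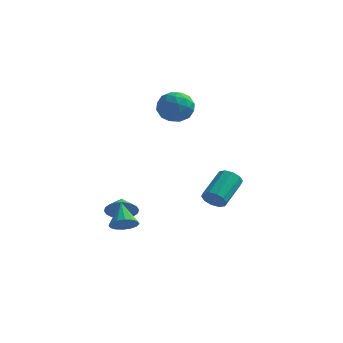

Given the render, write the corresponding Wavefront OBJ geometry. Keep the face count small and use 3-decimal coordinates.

v -3.101 0.158 -4.084
v -2.394 -0.026 -3.343
v -3.439 1.062 -3.536
v -2.163 0.241 -3.642
v -2.118 0.492 -4.029
v -2.267 0.676 -4.426
v -2.582 0.758 -4.756
v -2.999 0.721 -4.952
v -3.437 0.572 -4.976
v -3.808 0.341 -4.824
v -4.039 0.074 -4.525
v -4.084 -0.177 -4.138
v -3.935 -0.361 -3.741
v -3.62 -0.443 -3.411
v -3.203 -0.405 -3.215
v -2.765 -0.257 -3.191
v 3.519 -2.286 -1.202
v 4.19 -2.585 -0.886
v 4.533 -0.713 0.158
v 3.861 -0.414 -0.158
v 4.307 -2.367 -1.314
v 4.649 -0.496 -0.271
v 4.122 -2.119 -1.7
v 4.465 -0.247 -0.656
v 3.707 -1.934 -1.895
v 4.05 -0.062 -0.852
v 3.22 -1.883 -1.825
v 3.563 -0.012 -0.782
v 2.847 -1.987 -1.518
v 3.19 -0.115 -0.474
v 2.731 -2.204 -1.089
v 3.073 -0.333 -0.046
v 2.915 -2.453 -0.704
v 3.258 -0.581 0.34
v 3.33 -2.638 -0.508
v 3.673 -0.766 0.535
v 3.817 -2.688 -0.578
v 4.16 -0.817 0.465
v -1.666 -3.05 -3.674
v -0.853 -2.946 -3.328
v -2.334 -1.85 -2.466
v -0.882 -2.628 -3.66
v -1.122 -2.423 -3.996
v -1.507 -2.386 -4.246
v -1.935 -2.527 -4.342
v -2.291 -2.808 -4.26
v -2.479 -3.154 -4.021
v -2.449 -3.472 -3.689
v -2.21 -3.677 -3.353
v -1.824 -3.714 -3.103
v -1.397 -3.573 -3.006
v -1.041 -3.292 -3.089
v -0.966 3.738 2.618
v -0.204 4.212 3.476
v -1.396 2.208 3.844
v -0.634 2.682 4.702
v -1.695 3.262 4.427
v -1.43 4.208 3.669
v -0.17 2.212 3.651
v 0.095 3.158 2.893
v 0.288 3.268 4.114
v -0.655 3.917 4.593
v -0.945 2.503 2.727
v -1.888 3.152 3.206
v -0.547 4.109 2.939
v -1.053 2.311 4.381
v -1.677 2.652 4.219
v -1.229 2.93 4.723
v -1.268 4.107 3.053
v -0.82 4.385 3.557
v -1.697 3.827 4.116
v -0.78 2.035 3.763
v -0.332 2.313 4.267
v -0.371 3.49 2.597
v 0.077 3.768 3.101
v 0.097 2.593 3.204
v 0.189 3.833 3.818
v -0.063 2.934 4.539
v 0.209 2.658 3.922
v 0.366 3.214 3.476
v -0.365 4.215 4.1
v -0.617 3.315 4.821
v -1.241 3.656 4.659
v -1.085 4.212 4.214
v -0.076 3.66 4.475
v -0.983 3.105 2.499
v -1.235 2.205 3.22
v -0.515 2.208 3.106
v -0.359 2.764 2.661
v -1.537 3.486 2.781
v -1.789 2.587 3.502
v -1.966 3.206 3.844
v -1.809 3.762 3.398
v -1.524 2.76 2.845
f 2 1 4
f 2 4 3
f 4 1 5
f 4 5 3
f 5 1 6
f 5 6 3
f 6 1 7
f 6 7 3
f 7 1 8
f 7 8 3
f 8 1 9
f 8 9 3
f 9 1 10
f 9 10 3
f 10 1 11
f 10 11 3
f 11 1 12
f 11 12 3
f 12 1 13
f 12 13 3
f 13 1 14
f 13 14 3
f 14 1 15
f 14 15 3
f 15 1 16
f 15 16 3
f 16 1 2
f 16 2 3
f 18 17 21
f 18 21 19
f 19 21 22
f 19 22 20
f 21 17 23
f 21 23 22
f 22 23 24
f 22 24 20
f 23 17 25
f 23 25 24
f 24 25 26
f 24 26 20
f 25 17 27
f 25 27 26
f 26 27 28
f 26 28 20
f 27 17 29
f 27 29 28
f 28 29 30
f 28 30 20
f 29 17 31
f 29 31 30
f 30 31 32
f 30 32 20
f 31 17 33
f 31 33 32
f 32 33 34
f 32 34 20
f 33 17 35
f 33 35 34
f 34 35 36
f 34 36 20
f 35 17 37
f 35 37 36
f 36 37 38
f 36 38 20
f 37 17 18
f 37 18 38
f 38 18 19
f 38 19 20
f 40 39 42
f 40 42 41
f 42 39 43
f 42 43 41
f 43 39 44
f 43 44 41
f 44 39 45
f 44 45 41
f 45 39 46
f 45 46 41
f 46 39 47
f 46 47 41
f 47 39 48
f 47 48 41
f 48 39 49
f 48 49 41
f 49 39 50
f 49 50 41
f 50 39 51
f 50 51 41
f 51 39 52
f 51 52 41
f 52 39 40
f 52 40 41
f 53 90 69
f 90 64 93
f 69 93 58
f 90 93 69
f 53 69 65
f 69 58 70
f 65 70 54
f 69 70 65
f 53 65 74
f 65 54 75
f 74 75 60
f 65 75 74
f 53 74 86
f 74 60 89
f 86 89 63
f 74 89 86
f 53 86 90
f 86 63 94
f 90 94 64
f 86 94 90
f 54 70 81
f 70 58 84
f 81 84 62
f 70 84 81
f 58 93 71
f 93 64 92
f 71 92 57
f 93 92 71
f 64 94 91
f 94 63 87
f 91 87 55
f 94 87 91
f 63 89 88
f 89 60 76
f 88 76 59
f 89 76 88
f 60 75 80
f 75 54 77
f 80 77 61
f 75 77 80
f 56 82 68
f 82 62 83
f 68 83 57
f 82 83 68
f 56 68 66
f 68 57 67
f 66 67 55
f 68 67 66
f 56 66 73
f 66 55 72
f 73 72 59
f 66 72 73
f 56 73 78
f 73 59 79
f 78 79 61
f 73 79 78
f 56 78 82
f 78 61 85
f 82 85 62
f 78 85 82
f 57 83 71
f 83 62 84
f 71 84 58
f 83 84 71
f 55 67 91
f 67 57 92
f 91 92 64
f 67 92 91
f 59 72 88
f 72 55 87
f 88 87 63
f 72 87 88
f 61 79 80
f 79 59 76
f 80 76 60
f 79 76 80
f 62 85 81
f 85 61 77
f 81 77 54
f 85 77 81



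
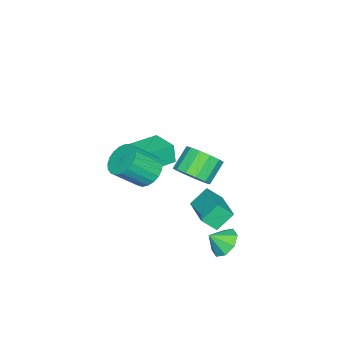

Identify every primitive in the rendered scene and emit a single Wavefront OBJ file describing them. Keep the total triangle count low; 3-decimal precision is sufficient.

v 2.305 2.656 -3.296
v 2.734 3.35 -2.942
v 2.755 2.024 -2.604
v 2.129 3.241 -2.649
v 1.627 2.788 -2.734
v 1.522 2.258 -3.149
v 1.875 1.961 -3.65
v 2.48 2.071 -3.944
v 2.982 2.523 -3.858
v 3.087 3.053 -3.443
v 3.483 1.438 2.152
v 3.959 0.927 2.825
v 2.933 1.151 3.721
v 2.457 1.662 3.048
v 4.122 1.445 2.882
v 3.096 1.67 3.778
v 4.082 1.962 2.707
v 3.056 2.186 3.603
v 3.852 2.312 2.356
v 2.826 2.536 3.251
v 3.505 2.384 1.94
v 2.479 2.608 2.836
v 3.15 2.156 1.592
v 2.125 2.381 2.487
v 2.902 1.7 1.421
v 1.876 1.925 2.317
v 2.838 1.161 1.483
v 1.812 1.385 2.378
v 2.979 0.71 1.757
v 1.953 0.934 2.653
v 3.279 0.489 2.157
v 2.254 0.714 3.052
v 3.645 0.57 2.555
v 2.619 0.795 3.451
v -3.174 -3.441 -2.655
v -3.284 -3.591 -1.51
v -2.341 -2.088 -2.398
v -2.451 -2.237 -1.253
v -1.329 -4.583 -2.627
v -1.439 -4.732 -1.482
v -0.496 -3.229 -2.37
v -0.606 -3.379 -1.225
v 1.385 2.106 -0.812
v 1.722 1.439 -0.088
v 2.938 3.369 -0.369
v 3.274 2.702 0.354
v 2.066 1.558 -1.634
v 2.402 0.891 -0.911
v 3.618 2.821 -1.192
v 3.955 2.154 -0.468
v 2.819 -1.098 1.108
v 3.443 -1.362 0.455
v 4.324 -2.307 1.68
v 3.701 -2.042 2.332
v 3.603 -1.033 0.593
v 4.485 -1.978 1.818
v 3.629 -0.716 0.82
v 4.51 -1.661 2.044
v 3.514 -0.464 1.096
v 4.395 -1.409 2.321
v 3.279 -0.323 1.375
v 4.161 -1.267 2.599
v 2.965 -0.315 1.607
v 3.846 -1.26 2.832
v 2.626 -0.442 1.753
v 3.507 -1.387 2.977
v 2.32 -0.683 1.787
v 3.201 -1.628 3.012
v 2.1 -0.995 1.704
v 2.981 -1.94 2.929
v 2.005 -1.326 1.518
v 2.886 -2.27 2.742
v 2.051 -1.616 1.261
v 2.932 -2.561 2.485
v 2.229 -1.817 0.977
v 3.11 -2.762 2.201
v 2.51 -1.894 0.716
v 3.391 -2.839 1.94
v 2.844 -1.833 0.523
v 3.725 -2.778 1.747
v 3.174 -1.645 0.431
v 4.055 -2.589 1.655
f 2 1 4
f 2 4 3
f 4 1 5
f 4 5 3
f 5 1 6
f 5 6 3
f 6 1 7
f 6 7 3
f 7 1 8
f 7 8 3
f 8 1 9
f 8 9 3
f 9 1 10
f 9 10 3
f 10 1 2
f 10 2 3
f 12 11 15
f 12 15 13
f 13 15 16
f 13 16 14
f 15 11 17
f 15 17 16
f 16 17 18
f 16 18 14
f 17 11 19
f 17 19 18
f 18 19 20
f 18 20 14
f 19 11 21
f 19 21 20
f 20 21 22
f 20 22 14
f 21 11 23
f 21 23 22
f 22 23 24
f 22 24 14
f 23 11 25
f 23 25 24
f 24 25 26
f 24 26 14
f 25 11 27
f 25 27 26
f 26 27 28
f 26 28 14
f 27 11 29
f 27 29 28
f 28 29 30
f 28 30 14
f 29 11 31
f 29 31 30
f 30 31 32
f 30 32 14
f 31 11 33
f 31 33 32
f 32 33 34
f 32 34 14
f 33 11 12
f 33 12 34
f 34 12 13
f 34 13 14
f 36 38 35
f 39 36 35
f 35 38 37
f 37 39 35
f 36 42 38
f 40 36 39
f 40 42 36
f 38 42 37
f 41 39 37
f 37 42 41
f 41 40 39
f 42 40 41
f 44 46 43
f 47 44 43
f 43 46 45
f 45 47 43
f 44 50 46
f 48 44 47
f 48 50 44
f 46 50 45
f 49 47 45
f 45 50 49
f 49 48 47
f 50 48 49
f 52 51 55
f 52 55 53
f 53 55 56
f 53 56 54
f 55 51 57
f 55 57 56
f 56 57 58
f 56 58 54
f 57 51 59
f 57 59 58
f 58 59 60
f 58 60 54
f 59 51 61
f 59 61 60
f 60 61 62
f 60 62 54
f 61 51 63
f 61 63 62
f 62 63 64
f 62 64 54
f 63 51 65
f 63 65 64
f 64 65 66
f 64 66 54
f 65 51 67
f 65 67 66
f 66 67 68
f 66 68 54
f 67 51 69
f 67 69 68
f 68 69 70
f 68 70 54
f 69 51 71
f 69 71 70
f 70 71 72
f 70 72 54
f 71 51 73
f 71 73 72
f 72 73 74
f 72 74 54
f 73 51 75
f 73 75 74
f 74 75 76
f 74 76 54
f 75 51 77
f 75 77 76
f 76 77 78
f 76 78 54
f 77 51 79
f 77 79 78
f 78 79 80
f 78 80 54
f 79 51 81
f 79 81 80
f 80 81 82
f 80 82 54
f 81 51 52
f 81 52 82
f 82 52 53
f 82 53 54



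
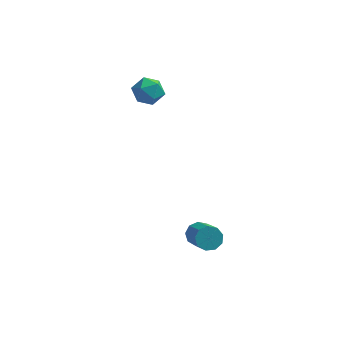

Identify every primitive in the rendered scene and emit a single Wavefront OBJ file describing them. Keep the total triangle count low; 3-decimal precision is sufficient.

v 1.592 -2.096 -1.981
v 2.142 -1.77 -1.935
v 2.817 -3.059 -0.892
v 2.268 -3.384 -0.939
v 1.87 -1.652 -1.613
v 2.545 -2.941 -0.57
v 1.468 -1.741 -1.463
v 2.143 -3.03 -0.42
v 1.125 -1.997 -1.556
v 1.8 -3.285 -0.513
v 1 -2.298 -1.848
v 1.675 -3.587 -0.805
v 1.153 -2.505 -2.202
v 1.828 -3.794 -1.16
v 1.511 -2.52 -2.453
v 2.186 -3.809 -1.411
v 1.908 -2.337 -2.484
v 2.583 -3.626 -1.441
v 2.157 -2.041 -2.279
v 2.832 -3.329 -1.236
v -2.006 3.32 3.978
v -1.371 3.67 3.552
v -2.109 2.35 3.028
v -1.474 2.7 2.602
v -1.328 2.326 3.341
v -1.265 2.925 3.928
v -2.215 3.095 2.652
v -2.152 3.694 3.239
v -1.5 3.531 2.732
v -0.952 3.056 3.158
v -2.528 2.964 3.422
v -1.98 2.489 3.848
f 2 1 5
f 2 5 3
f 3 5 6
f 3 6 4
f 5 1 7
f 5 7 6
f 6 7 8
f 6 8 4
f 7 1 9
f 7 9 8
f 8 9 10
f 8 10 4
f 9 1 11
f 9 11 10
f 10 11 12
f 10 12 4
f 11 1 13
f 11 13 12
f 12 13 14
f 12 14 4
f 13 1 15
f 13 15 14
f 14 15 16
f 14 16 4
f 15 1 17
f 15 17 16
f 16 17 18
f 16 18 4
f 17 1 19
f 17 19 18
f 18 19 20
f 18 20 4
f 19 1 2
f 19 2 20
f 20 2 3
f 20 3 4
f 21 32 26
f 21 26 22
f 21 22 28
f 21 28 31
f 21 31 32
f 22 26 30
f 26 32 25
f 32 31 23
f 31 28 27
f 28 22 29
f 24 30 25
f 24 25 23
f 24 23 27
f 24 27 29
f 24 29 30
f 25 30 26
f 23 25 32
f 27 23 31
f 29 27 28
f 30 29 22



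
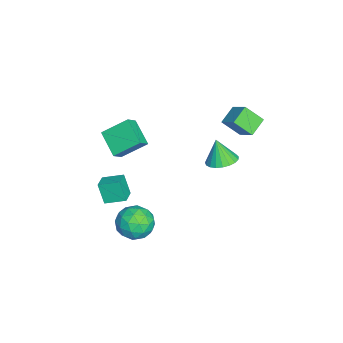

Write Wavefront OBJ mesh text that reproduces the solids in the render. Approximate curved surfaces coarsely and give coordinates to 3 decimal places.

v -0.533 2.422 0.174
v 0.446 2.557 0.427
v -0.887 2.018 1.766
v 0.285 2.944 0.489
v -0.018 3.241 0.497
v -0.41 3.397 0.449
v -0.823 3.383 0.354
v -1.186 3.204 0.227
v -1.436 2.889 0.092
v -1.53 2.494 -0.03
v -1.451 2.086 -0.116
v -1.214 1.736 -0.152
v -0.859 1.505 -0.131
v -0.448 1.432 -0.058
v -0.051 1.531 0.055
v 0.263 1.783 0.189
v 0.438 2.146 0.321
v -3.988 -4.789 -1.044
v -3.266 -5.167 -0.335
v -4.282 -3.183 0.11
v -3.561 -3.561 0.82
v -2.579 -3.859 -1.98
v -1.858 -4.237 -1.27
v -2.874 -2.253 -0.825
v -2.152 -2.631 -0.116
v 4.09 -1.373 -1.956
v 4.609 -2.123 -2.813
v 2.371 -2.437 -2.067
v 2.89 -3.187 -2.924
v 3.29 -3.22 -1.738
v 4.352 -2.562 -1.67
v 2.628 -1.998 -3.21
v 3.69 -1.34 -3.142
v 3.706 -2.509 -3.588
v 4.115 -3.264 -2.678
v 2.865 -1.296 -2.202
v 3.274 -2.051 -1.292
v 4.5 -1.654 -2.375
v 2.48 -2.906 -2.505
v 2.715 -2.925 -1.808
v 3.02 -3.366 -2.312
v 4.349 -1.913 -1.703
v 4.655 -2.354 -2.207
v 3.879 -2.999 -1.575
v 2.325 -2.206 -2.673
v 2.631 -2.647 -3.177
v 3.96 -1.194 -2.568
v 4.265 -1.635 -3.072
v 3.101 -1.561 -3.305
v 4.274 -2.322 -3.334
v 3.264 -2.948 -3.399
v 3.11 -2.249 -3.567
v 3.734 -1.862 -3.527
v 4.515 -2.766 -2.799
v 3.505 -3.392 -2.864
v 3.74 -3.411 -2.168
v 4.364 -3.025 -2.127
v 3.984 -2.993 -3.255
v 3.475 -1.168 -2.016
v 2.465 -1.794 -2.081
v 2.616 -1.535 -2.753
v 3.24 -1.149 -2.712
v 3.716 -1.612 -1.481
v 2.706 -2.238 -1.546
v 3.246 -2.698 -1.353
v 3.87 -2.311 -1.313
v 2.996 -1.567 -1.625
v -2.521 2.205 2.009
v -3.568 2.797 2.598
v -2.478 3.329 0.956
v -3.526 3.921 1.546
v -1.574 2.999 2.894
v -2.622 3.591 3.484
v -1.532 4.123 1.842
v -2.579 4.715 2.431
v 1.187 -4.125 -2.286
v 0.786 -4.552 -0.938
v 1.207 -2.821 -1.867
v 0.805 -3.248 -0.519
v 2.255 -4.232 -2.001
v 1.853 -4.659 -0.653
v 2.274 -2.928 -1.582
v 1.873 -3.355 -0.234
f 2 1 4
f 2 4 3
f 4 1 5
f 4 5 3
f 5 1 6
f 5 6 3
f 6 1 7
f 6 7 3
f 7 1 8
f 7 8 3
f 8 1 9
f 8 9 3
f 9 1 10
f 9 10 3
f 10 1 11
f 10 11 3
f 11 1 12
f 11 12 3
f 12 1 13
f 12 13 3
f 13 1 14
f 13 14 3
f 14 1 15
f 14 15 3
f 15 1 16
f 15 16 3
f 16 1 17
f 16 17 3
f 17 1 2
f 17 2 3
f 19 21 18
f 22 19 18
f 18 21 20
f 20 22 18
f 19 25 21
f 23 19 22
f 23 25 19
f 21 25 20
f 24 22 20
f 20 25 24
f 24 23 22
f 25 23 24
f 26 63 42
f 63 37 66
f 42 66 31
f 63 66 42
f 26 42 38
f 42 31 43
f 38 43 27
f 42 43 38
f 26 38 47
f 38 27 48
f 47 48 33
f 38 48 47
f 26 47 59
f 47 33 62
f 59 62 36
f 47 62 59
f 26 59 63
f 59 36 67
f 63 67 37
f 59 67 63
f 27 43 54
f 43 31 57
f 54 57 35
f 43 57 54
f 31 66 44
f 66 37 65
f 44 65 30
f 66 65 44
f 37 67 64
f 67 36 60
f 64 60 28
f 67 60 64
f 36 62 61
f 62 33 49
f 61 49 32
f 62 49 61
f 33 48 53
f 48 27 50
f 53 50 34
f 48 50 53
f 29 55 41
f 55 35 56
f 41 56 30
f 55 56 41
f 29 41 39
f 41 30 40
f 39 40 28
f 41 40 39
f 29 39 46
f 39 28 45
f 46 45 32
f 39 45 46
f 29 46 51
f 46 32 52
f 51 52 34
f 46 52 51
f 29 51 55
f 51 34 58
f 55 58 35
f 51 58 55
f 30 56 44
f 56 35 57
f 44 57 31
f 56 57 44
f 28 40 64
f 40 30 65
f 64 65 37
f 40 65 64
f 32 45 61
f 45 28 60
f 61 60 36
f 45 60 61
f 34 52 53
f 52 32 49
f 53 49 33
f 52 49 53
f 35 58 54
f 58 34 50
f 54 50 27
f 58 50 54
f 69 71 68
f 72 69 68
f 68 71 70
f 70 72 68
f 69 75 71
f 73 69 72
f 73 75 69
f 71 75 70
f 74 72 70
f 70 75 74
f 74 73 72
f 75 73 74
f 77 79 76
f 80 77 76
f 76 79 78
f 78 80 76
f 77 83 79
f 81 77 80
f 81 83 77
f 79 83 78
f 82 80 78
f 78 83 82
f 82 81 80
f 83 81 82

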